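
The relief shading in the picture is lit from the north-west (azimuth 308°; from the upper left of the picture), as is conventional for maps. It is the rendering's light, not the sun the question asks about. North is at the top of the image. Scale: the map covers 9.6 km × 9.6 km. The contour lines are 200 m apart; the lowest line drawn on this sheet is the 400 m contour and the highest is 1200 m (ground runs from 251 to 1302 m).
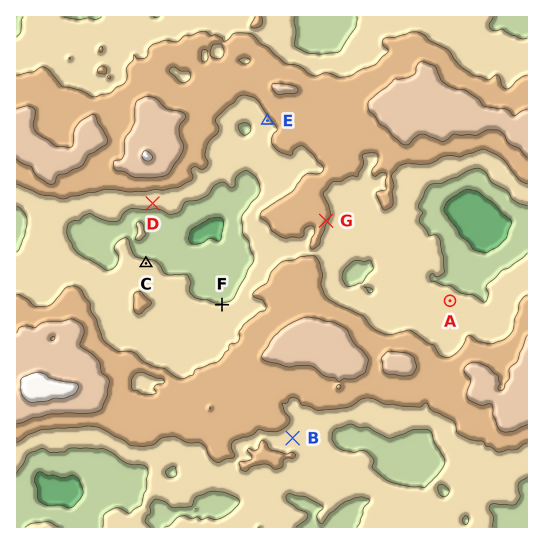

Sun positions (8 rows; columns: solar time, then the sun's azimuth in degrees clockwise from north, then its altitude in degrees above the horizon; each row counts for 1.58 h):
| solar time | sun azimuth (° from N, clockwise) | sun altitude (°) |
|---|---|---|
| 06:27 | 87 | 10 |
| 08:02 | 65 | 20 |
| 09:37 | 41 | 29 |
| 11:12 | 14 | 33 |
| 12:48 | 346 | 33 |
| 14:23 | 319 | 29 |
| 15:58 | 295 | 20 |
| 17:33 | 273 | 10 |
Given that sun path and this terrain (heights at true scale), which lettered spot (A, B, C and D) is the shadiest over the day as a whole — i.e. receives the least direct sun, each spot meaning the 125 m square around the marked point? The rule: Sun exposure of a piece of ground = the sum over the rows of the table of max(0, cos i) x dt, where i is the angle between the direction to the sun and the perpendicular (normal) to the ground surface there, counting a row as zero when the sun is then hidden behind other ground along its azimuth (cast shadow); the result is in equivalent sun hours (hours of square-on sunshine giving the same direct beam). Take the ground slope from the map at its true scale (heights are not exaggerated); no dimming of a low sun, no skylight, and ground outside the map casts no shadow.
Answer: D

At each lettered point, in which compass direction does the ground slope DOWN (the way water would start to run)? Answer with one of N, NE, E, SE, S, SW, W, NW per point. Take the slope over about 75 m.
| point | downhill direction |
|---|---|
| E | SW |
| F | N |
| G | SE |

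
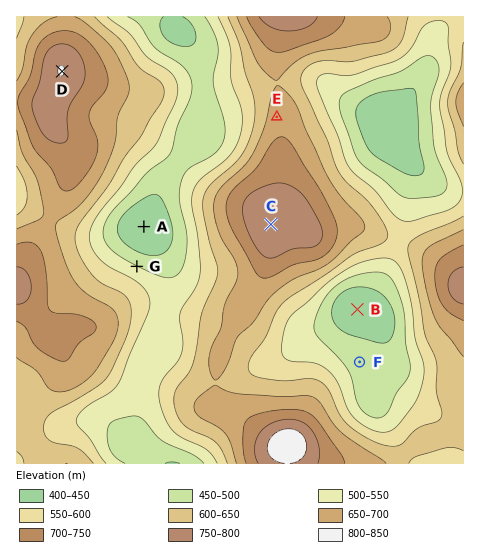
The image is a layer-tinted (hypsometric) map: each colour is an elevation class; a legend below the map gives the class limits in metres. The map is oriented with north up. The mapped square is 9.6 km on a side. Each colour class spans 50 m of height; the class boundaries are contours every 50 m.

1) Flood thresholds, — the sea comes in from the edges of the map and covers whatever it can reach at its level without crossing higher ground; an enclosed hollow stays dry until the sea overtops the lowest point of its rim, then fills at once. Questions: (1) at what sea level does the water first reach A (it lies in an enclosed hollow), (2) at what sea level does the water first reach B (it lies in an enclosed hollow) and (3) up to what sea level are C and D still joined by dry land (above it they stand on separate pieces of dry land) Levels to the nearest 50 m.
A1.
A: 500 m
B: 600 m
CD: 550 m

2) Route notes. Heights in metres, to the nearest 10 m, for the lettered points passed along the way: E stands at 670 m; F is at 480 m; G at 500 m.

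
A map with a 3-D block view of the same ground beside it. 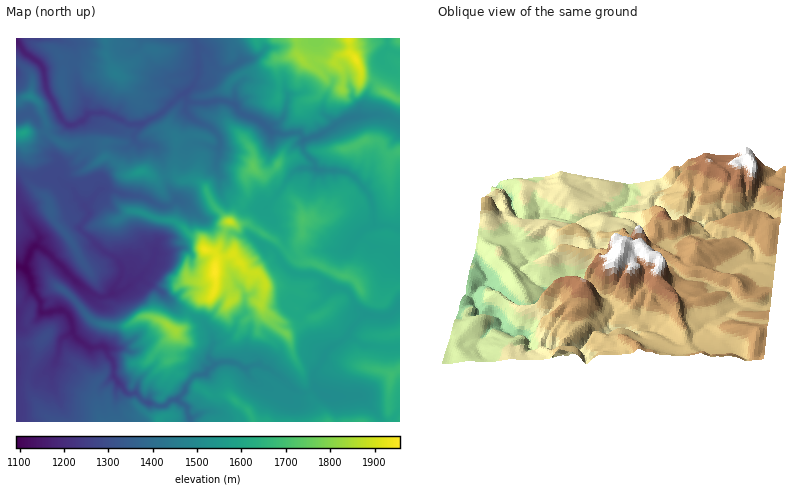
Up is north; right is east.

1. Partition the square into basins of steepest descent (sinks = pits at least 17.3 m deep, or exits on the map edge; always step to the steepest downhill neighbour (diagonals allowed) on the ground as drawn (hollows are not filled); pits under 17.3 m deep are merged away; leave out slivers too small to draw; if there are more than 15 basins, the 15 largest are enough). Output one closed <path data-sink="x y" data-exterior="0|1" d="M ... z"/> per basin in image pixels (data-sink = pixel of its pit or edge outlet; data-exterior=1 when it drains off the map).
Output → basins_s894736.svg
<path data-sink="24 268" data-exterior="0" d="M348 38l-52 0 2 18 8 8 12 6 8 8 0 6-10 13-15 5-4 16 0 18-10 10-7 14 12-3 10 1 8-7 28-1-4 2-4 12 0 18 5 10 0 8-11 18-4 2-6-2-10 1-2-7-6-10-14-10-8-12-16-7-4-5-1-16-11-13-16 4-10 0-10-6-10-2-18 4-3 33 3 7-4-3-18 2-14-7-14 4-16-16-7-3-1-13-20-1-18 3-14-7-6-8-8 3-14-1-8 2 0 210 16 0 10-2-13 30-1 16 14 24 10 10 348 0 0-322-18-9-10-10-11-3-2-12-9-14z"/><path data-sink="16 42" data-exterior="1" d="M296 38l-280 0 0 24 8 5 8 9-2 20 10 10 7 18 0 8 19 13 18-3 20 1 1 13 7 3 16 16 14-4 14 7 10-2 12 2-3-6 1-30 4-4 12-3 10 1 14 7 10 0 14-4 4 1 9 12 1 16 6 6 6 0 10-6 11-22 10-10 0-18 4-16 15-5 10-13-2-8-8-8-10-4-8-8 0-12z"/><path data-sink="206 374" data-exterior="0" d="M234 254l-14 4-4 4 0 24-2 6-4 6-8 1-5 3-7 10-5 14-9 6-3 10-1 16-2 2 6 12 10 3 12 13 16 8 16 0-2-14 18-24-8-24 6-12 16-10 5-22 0-8-3-4-6-5-10-2z"/><path data-sink="316 168" data-exterior="0" d="M338 149l-28 2-8 7-10-1-10 3-8 10-12 4 12 6 8 12 14 10 6 10 2 7 10-1 6 2 4-2 11-18 0-8-5-10 0-18 4-12z"/><path data-sink="386 48" data-exterior="0" d="M400 38l-51 0 1 14 9 14 2 12 11 3 10 10 16 8 2-1z"/><path data-sink="16 370" data-exterior="1" d="M40 342l-24 2 0 78 36 0-10-10-14-24 1-16z"/><path data-sink="148 402" data-exterior="0" d="M166 362l-16 16-4 6-1 10-7 10 2 5 20 11 2-2-1-20 9-16z"/><path data-sink="16 116" data-exterior="1" d="M30 96l-14 6 0 32 8-2 14 1 6-2 3-3-8-24z"/><path data-sink="178 400" data-exterior="0" d="M168 370l2 12-9 16 1 20 16-4 15-16-7-1-14-13z"/><path data-sink="16 72" data-exterior="1" d="M18 63l-2 1 0 37 12-4 4-9-1-14z"/>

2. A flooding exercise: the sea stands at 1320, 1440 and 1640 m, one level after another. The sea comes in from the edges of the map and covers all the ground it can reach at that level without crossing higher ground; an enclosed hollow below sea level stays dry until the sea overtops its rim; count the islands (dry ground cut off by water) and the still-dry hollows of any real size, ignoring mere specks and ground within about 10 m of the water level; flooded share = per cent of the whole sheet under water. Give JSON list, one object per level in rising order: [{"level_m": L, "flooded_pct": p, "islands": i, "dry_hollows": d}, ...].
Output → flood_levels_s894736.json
[{"level_m": 1320, "flooded_pct": 22, "islands": 1, "dry_hollows": 0}, {"level_m": 1440, "flooded_pct": 44, "islands": 2, "dry_hollows": 0}, {"level_m": 1640, "flooded_pct": 84, "islands": 4, "dry_hollows": 0}]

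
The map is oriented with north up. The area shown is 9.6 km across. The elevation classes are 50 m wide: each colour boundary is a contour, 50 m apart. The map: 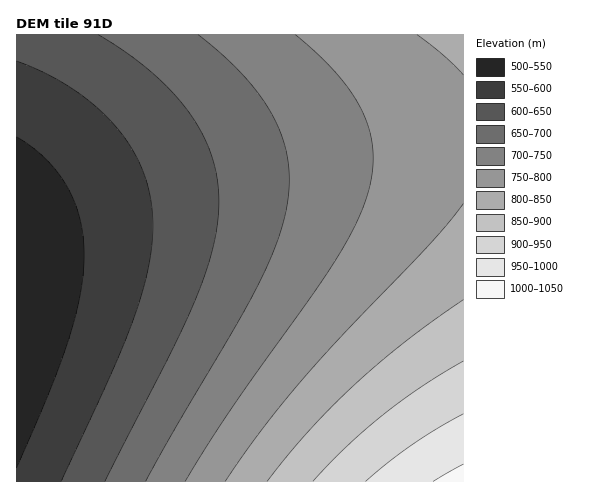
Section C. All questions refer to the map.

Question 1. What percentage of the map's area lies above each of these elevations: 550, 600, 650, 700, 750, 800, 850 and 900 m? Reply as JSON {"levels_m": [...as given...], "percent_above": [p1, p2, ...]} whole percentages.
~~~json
{"levels_m": [550, 600, 650, 700, 750, 800, 850, 900], "percent_above": [93, 79, 64, 50, 35, 18, 10, 5]}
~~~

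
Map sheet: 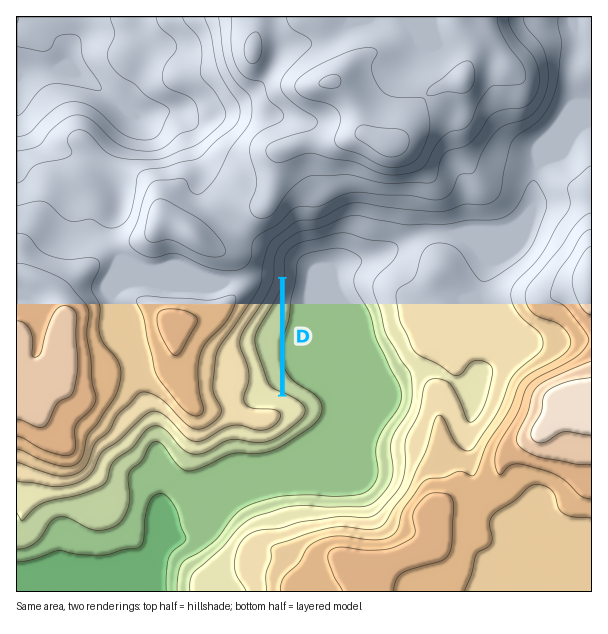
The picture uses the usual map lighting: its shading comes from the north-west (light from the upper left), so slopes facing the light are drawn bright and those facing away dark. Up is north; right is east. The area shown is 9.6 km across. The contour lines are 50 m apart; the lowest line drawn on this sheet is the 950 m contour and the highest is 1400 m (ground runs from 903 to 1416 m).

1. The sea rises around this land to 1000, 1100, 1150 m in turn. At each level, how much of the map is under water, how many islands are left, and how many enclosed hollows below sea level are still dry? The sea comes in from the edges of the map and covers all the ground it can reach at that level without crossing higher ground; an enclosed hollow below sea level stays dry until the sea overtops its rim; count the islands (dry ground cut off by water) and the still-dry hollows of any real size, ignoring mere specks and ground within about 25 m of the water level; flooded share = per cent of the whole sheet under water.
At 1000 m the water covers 16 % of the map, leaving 0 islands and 0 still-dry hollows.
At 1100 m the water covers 34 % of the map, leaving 0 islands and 0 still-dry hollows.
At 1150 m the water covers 49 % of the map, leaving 0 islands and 0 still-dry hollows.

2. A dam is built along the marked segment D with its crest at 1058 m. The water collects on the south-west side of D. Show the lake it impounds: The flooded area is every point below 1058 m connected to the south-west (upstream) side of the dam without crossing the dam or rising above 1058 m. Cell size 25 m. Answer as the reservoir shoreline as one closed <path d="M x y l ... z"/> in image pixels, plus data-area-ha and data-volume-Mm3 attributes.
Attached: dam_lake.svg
<path d="M279 288l-8 17-18 28 0 14 11 28 1 9 5 7 8 3 2-1-1-105z" data-area-ha="51" data-volume-Mm3="14.27"/>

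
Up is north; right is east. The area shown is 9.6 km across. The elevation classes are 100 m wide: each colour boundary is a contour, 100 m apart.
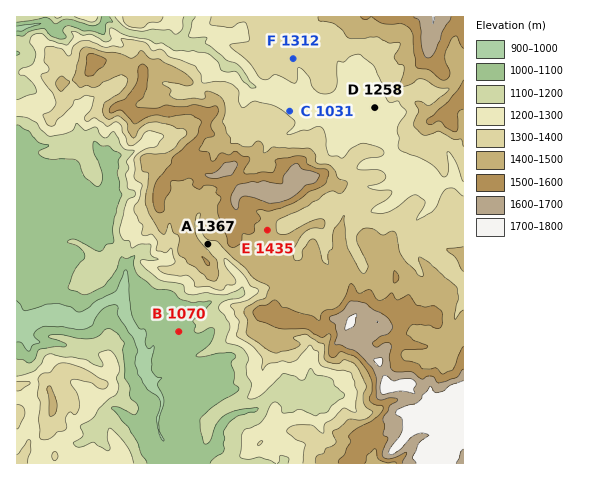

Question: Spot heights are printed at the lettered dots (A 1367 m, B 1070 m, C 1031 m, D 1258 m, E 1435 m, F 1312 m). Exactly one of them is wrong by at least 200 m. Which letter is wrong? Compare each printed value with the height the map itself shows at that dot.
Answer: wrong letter C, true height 1281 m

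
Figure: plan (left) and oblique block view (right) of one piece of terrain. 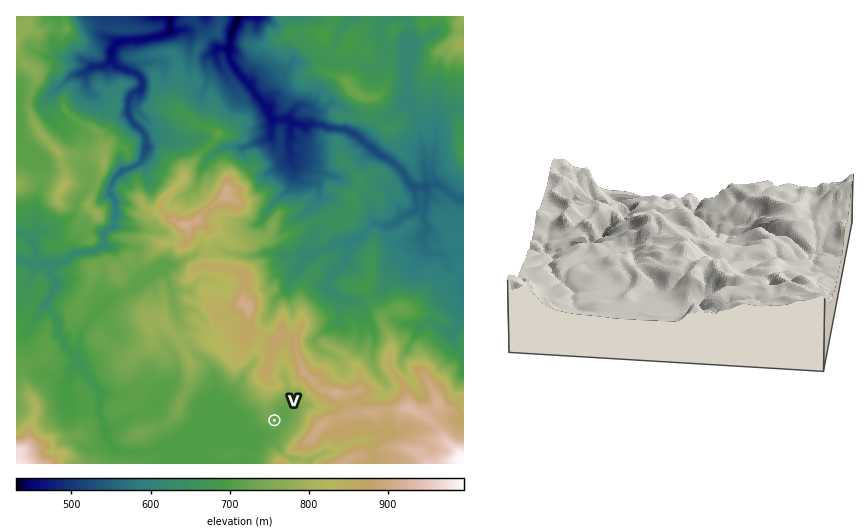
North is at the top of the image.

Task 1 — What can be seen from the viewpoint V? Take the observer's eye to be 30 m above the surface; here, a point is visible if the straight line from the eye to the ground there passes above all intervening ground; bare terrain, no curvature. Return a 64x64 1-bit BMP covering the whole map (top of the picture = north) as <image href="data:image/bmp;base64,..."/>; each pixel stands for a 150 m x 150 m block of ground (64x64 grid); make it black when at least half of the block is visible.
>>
<image width="64" height="64" href="data:image/bmp;base64,Qk0+AgAAAAAAAD4AAAAoAAAAQAAAAEAAAAABAAEAAAAAAAACAAATCwAAEwsAAAIAAAAAAAAA////AAAAAAB////z/gAAAHv//8/+AAAAf4B///8AAAA/AH///8AAAD5AP///4AAAPmA////gAAA8AAH/3+AAABgAAf+fwAAAGAAB///8AAAwAAD/P/wAACAAAP4f8AAAAAAAeDHgAAAAAABwAcAAAAAAAHMBgAAAAACAcQEAAAAAAAD4AQAAAAAAAPAAAAAAAAABgAAAAAAAAAIAAAAAAAAAAAAAAAAAAAAAAAAAAAAAAAAAAAAAAAAAAAAAAAAAAAAAAAAAAAAAAAAAAAAAAAAAAAAAAAAAAAAAAAAAAAAAAAAAAAAAAAAAAAAAAAAAAAAAAAAAAAAAAAAAAAAAAAAAAAAAAAAAAAAAAAAAAAAAAAAAAAAAAAAAAAAAAAAAAAAAAAAAAAAAAAAAAAAAAAAAAAAAAAAAAAAAAAAAAAAAAAAAAAAAAAAAAAAAAAAAAAAAAAAAAAAAAAAAAAAAAAAAAAAAAAAAAAAAAAAAAAAAAAAAAAAAAAAAAAAAAAAAAAAAAAAAAAAAAAAAAAAAAAAAAAAAAAAAAAAAAAAAAAAAAAAAAAAAAAAAAAAAAAAAAAAAAAAAAAAAAAAAAAAAAAAAAAAAAAAAAAAAAAAAAAAAAAAAAAAAAAAAAAAAAAAAAAAAAAAAAAAAAAAAAAAAAAAAAAAAAAAAAAAAAAAAAAAAAAAAAAAAAA=="/>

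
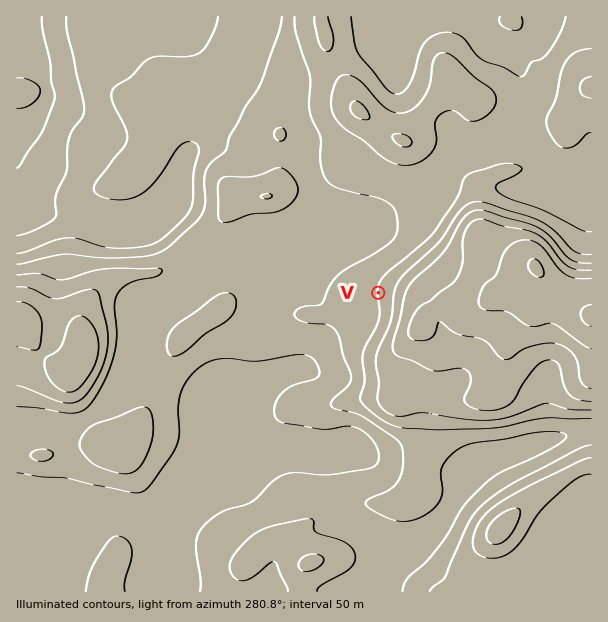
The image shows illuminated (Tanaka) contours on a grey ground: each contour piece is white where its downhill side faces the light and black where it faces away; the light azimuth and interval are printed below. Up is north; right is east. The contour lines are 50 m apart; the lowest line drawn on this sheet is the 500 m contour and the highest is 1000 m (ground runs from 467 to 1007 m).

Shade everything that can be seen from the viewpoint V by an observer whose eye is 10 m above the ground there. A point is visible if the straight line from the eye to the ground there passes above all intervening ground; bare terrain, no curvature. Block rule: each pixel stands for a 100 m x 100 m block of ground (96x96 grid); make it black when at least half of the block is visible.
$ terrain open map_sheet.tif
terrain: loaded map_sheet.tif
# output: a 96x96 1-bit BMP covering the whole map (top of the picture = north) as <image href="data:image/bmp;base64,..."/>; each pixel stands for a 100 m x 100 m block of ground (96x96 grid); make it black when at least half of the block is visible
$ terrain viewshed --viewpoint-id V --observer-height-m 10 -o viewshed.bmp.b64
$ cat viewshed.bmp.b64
<image width="96" height="96" href="data:image/bmp;base64,Qk2+BAAAAAAAAD4AAAAoAAAAYAAAAGAAAAABAAEAAAAAAIAEAAATCwAAEwsAAAIAAAAAAAAA////AAAAAAAAB//AAAAAAAAAAAAAB//AAAAAAAAAAAAAB//AAAAAAAAAAAAAB//gAAAAAAAAAAAAB//gAAAAAAAAAAAAB//gHwfgAAAAAAAAA//wf4/gAAAAAAAAA//w/+/gAAAAAAAAA//x///AAAAAAAAAA//////AAAAAAAAAA//////AAAAAAAAAA//////AAAAAAAAAAf/////AAAAAAAAAAB/////AAAAAAAAAAA/////AAAAAAAAAAAf////AAAAAAAAAAAf///+AAAAAAAAAAAf///8AAAAAAAAAAAf///4AAAAAAAAAAA////wAAAAAAAAAAB////AAAAAAAAAAAB///+AAAAAAAAAAAD///8AAAAAAAAD4AD///8AAAAAAAAD8AH///8AAAAAAAAAcAH///8AAAAAAAAAAAf///8AAAAAAAAAAB////8AAAAAAAAAAH////8AAAAAAAAAAH////+AAAAAAAAAAP/////gAAAAAAAAAP+/////8AAAAAAAAP//////8AAAAAAAAf//////gAAAAAAAAf//////AAAAAAAAAf/////8AAAAAAAAAPwB///4AAAAAAAAAPwB///wAAAAAAAAAHwA///gAAAAAAAAAHwA///gAOAAAAAAAH4Af//gA/AAAAAAAH4Af//wD/gAAAAAAH4Af//4H/wAAAAAAH4AP/////4AAAABgH4AP/////4AAAABwH4AH/////8AAAADwP8AB/////8AAAADwH/AAf////8AAAADwH/wAf////8AAAADgD/+AP////8AAAADgD//wP////8AAAAAAB///H//n/8AAAAAAAf/////D+IAAAAAAAP/////h4AAAAAAAAAD////wwAAAAAAAAAA////9gAAAAAAAAAAf////gAAAAAAAAAAP////wAAAAAAAAAAH////4AAAAAAAAAAB////8AAAAAAAAAAA////+AAwAAAAAAAAf////AAgAAAAAAAAH////wAAAAAAAAAAH////4AAAAAAAAAAD////8AAAAAAAAAAB////8AAAAAAAAAAAD///+AAAAAAAAAAAA////AAAAAAAAAAAAf///gAAAAAAAAAAAf///gAAAAAAAAAAAf///wAAAAAAAAAAA/f//4AAAAAAAAAAB+P//8AAAAAAAAAAB+B//+AAAAAAAAAAD+B//+AAAAAAAAAAH+D/wHAAAAAAAAAAB+H/ADwAAAAAAAAAA/f+AD4AAAAAAAAAAf/8AD8AAAAAAAAAAf/4AD+AAAAAAAAAAefAAD+AAAAAAAAAAcAAAD8AAAAAAAAAAYAAAD4AAAAAAAAAAYAAADgAAAAAAAAAA4AAADAAAAAAAAAAA4AAACAAAAAAAAAAAwAAAAAAAAAAAAAAAQAAAAAAAAAAAAAAAQAAAAAAAAAAAAAAAAAAAAAAAAAAAAAAAAAAAAAAAAAAAAAAAAAAAAAAAAAAAAAAAAAAAAAAAAAAAAAAAAAAAAAAAAAAAAAAAAAAAAAAAAAAAAAAAAAAAAAAAA="/>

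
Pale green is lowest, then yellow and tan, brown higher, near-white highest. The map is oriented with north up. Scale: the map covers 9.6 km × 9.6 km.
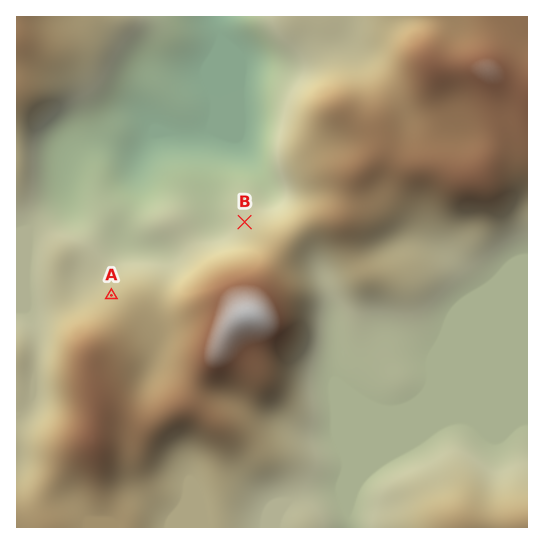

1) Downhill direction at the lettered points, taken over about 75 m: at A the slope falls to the NW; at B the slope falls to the NW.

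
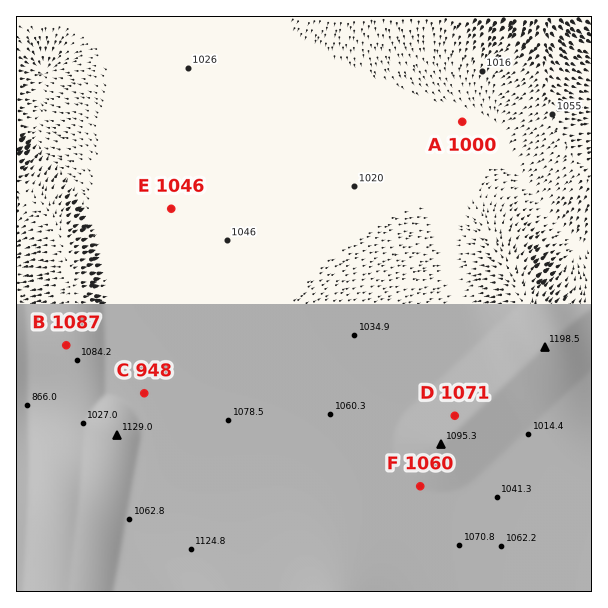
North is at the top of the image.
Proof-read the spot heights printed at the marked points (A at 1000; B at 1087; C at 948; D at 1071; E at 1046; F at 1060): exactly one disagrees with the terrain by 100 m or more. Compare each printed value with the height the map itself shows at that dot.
C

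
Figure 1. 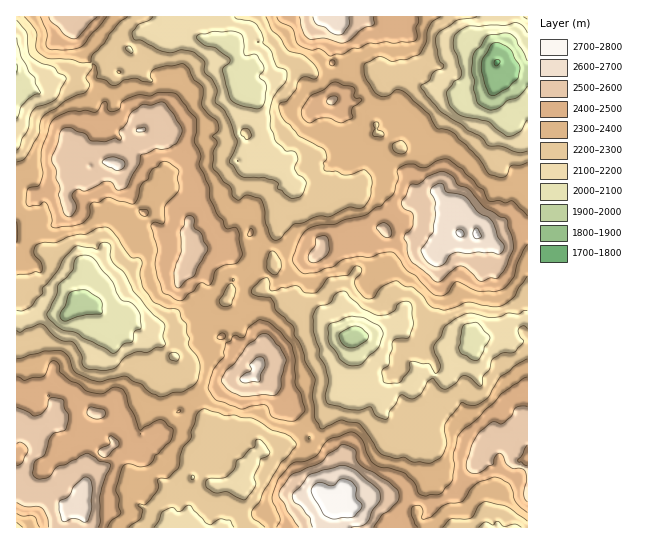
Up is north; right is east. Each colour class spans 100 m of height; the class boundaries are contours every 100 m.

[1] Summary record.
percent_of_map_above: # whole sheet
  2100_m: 93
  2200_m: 80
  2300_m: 58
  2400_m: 33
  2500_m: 15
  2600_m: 4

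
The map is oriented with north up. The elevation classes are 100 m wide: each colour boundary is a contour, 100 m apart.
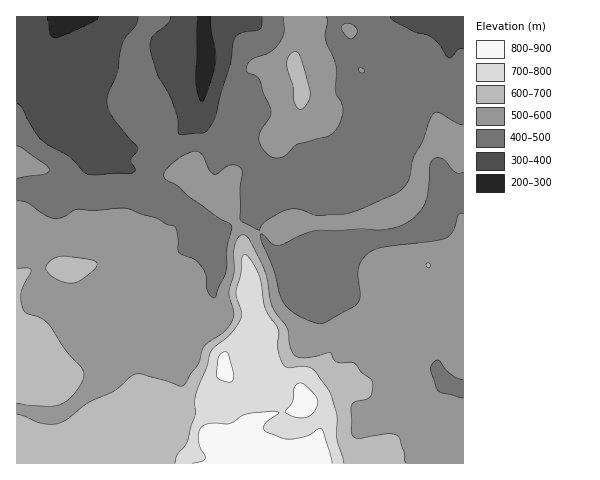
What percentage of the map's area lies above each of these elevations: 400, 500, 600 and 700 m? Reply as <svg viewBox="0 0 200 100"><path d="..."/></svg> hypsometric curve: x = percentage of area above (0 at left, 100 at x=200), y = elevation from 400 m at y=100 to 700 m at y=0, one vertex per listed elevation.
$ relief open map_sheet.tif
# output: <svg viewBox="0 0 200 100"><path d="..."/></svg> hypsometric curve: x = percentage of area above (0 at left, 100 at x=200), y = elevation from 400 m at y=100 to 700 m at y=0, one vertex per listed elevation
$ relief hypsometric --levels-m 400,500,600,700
<svg viewBox="0 0 200 100"><path d="M176 100l-61-33-72-34-25-33"/></svg>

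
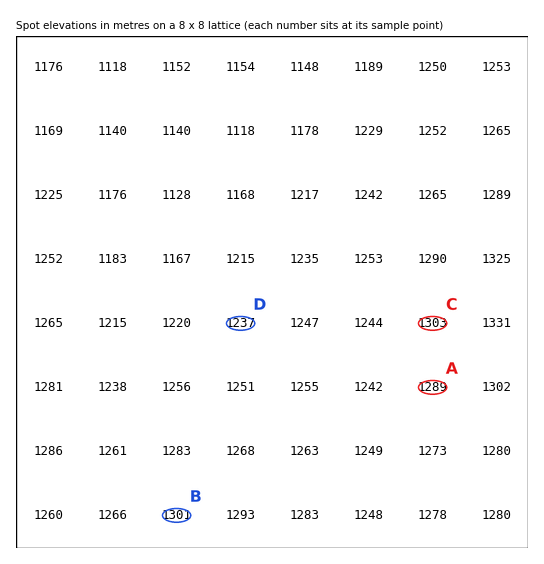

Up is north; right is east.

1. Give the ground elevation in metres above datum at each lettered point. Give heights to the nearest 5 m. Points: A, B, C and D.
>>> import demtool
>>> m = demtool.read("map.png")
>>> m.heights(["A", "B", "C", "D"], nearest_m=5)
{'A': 1290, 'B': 1300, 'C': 1305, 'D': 1235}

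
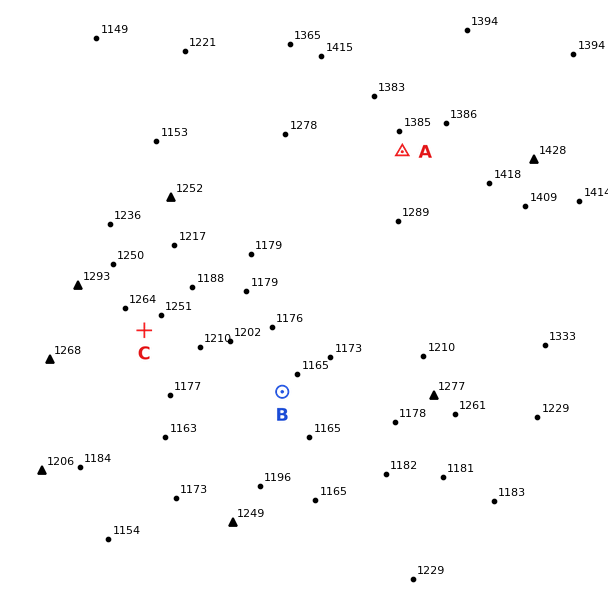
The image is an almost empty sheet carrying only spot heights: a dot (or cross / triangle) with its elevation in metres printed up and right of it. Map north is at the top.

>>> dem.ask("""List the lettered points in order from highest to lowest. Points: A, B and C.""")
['A', 'C', 'B']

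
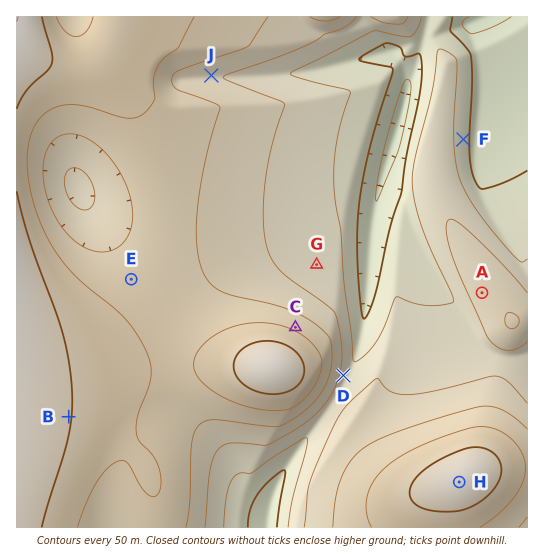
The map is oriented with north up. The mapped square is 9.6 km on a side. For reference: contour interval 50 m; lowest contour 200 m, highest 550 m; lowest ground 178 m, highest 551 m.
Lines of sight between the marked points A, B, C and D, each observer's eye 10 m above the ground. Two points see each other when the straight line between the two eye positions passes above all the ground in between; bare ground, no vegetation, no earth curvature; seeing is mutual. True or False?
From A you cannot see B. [True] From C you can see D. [False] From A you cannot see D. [False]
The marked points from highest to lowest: H E J G F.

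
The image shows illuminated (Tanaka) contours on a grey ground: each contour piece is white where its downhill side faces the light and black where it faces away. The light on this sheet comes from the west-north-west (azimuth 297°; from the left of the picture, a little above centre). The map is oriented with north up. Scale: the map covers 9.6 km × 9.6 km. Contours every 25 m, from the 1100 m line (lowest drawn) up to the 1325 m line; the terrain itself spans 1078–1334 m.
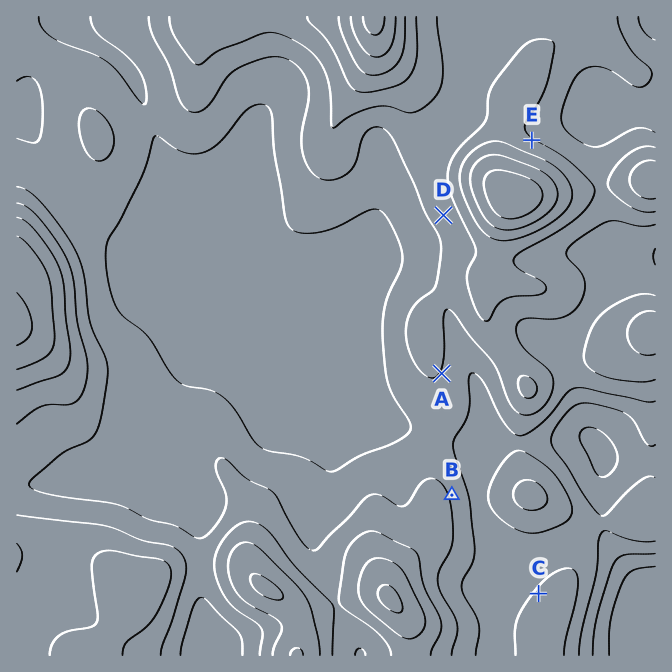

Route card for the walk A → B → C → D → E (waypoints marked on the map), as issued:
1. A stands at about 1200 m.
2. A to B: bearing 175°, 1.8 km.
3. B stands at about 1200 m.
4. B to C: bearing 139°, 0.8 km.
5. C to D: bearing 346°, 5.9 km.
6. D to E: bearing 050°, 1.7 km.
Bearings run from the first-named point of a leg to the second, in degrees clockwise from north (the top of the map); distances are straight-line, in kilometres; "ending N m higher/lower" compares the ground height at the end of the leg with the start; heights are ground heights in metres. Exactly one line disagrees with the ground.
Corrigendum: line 4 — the distance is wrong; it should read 2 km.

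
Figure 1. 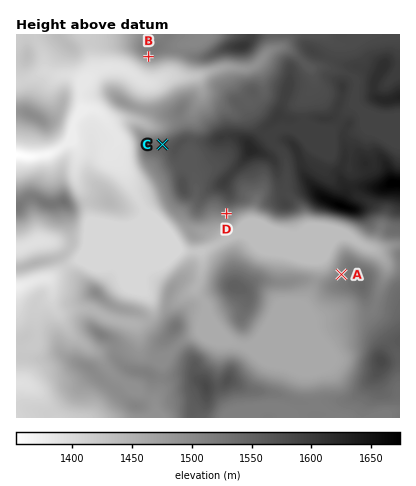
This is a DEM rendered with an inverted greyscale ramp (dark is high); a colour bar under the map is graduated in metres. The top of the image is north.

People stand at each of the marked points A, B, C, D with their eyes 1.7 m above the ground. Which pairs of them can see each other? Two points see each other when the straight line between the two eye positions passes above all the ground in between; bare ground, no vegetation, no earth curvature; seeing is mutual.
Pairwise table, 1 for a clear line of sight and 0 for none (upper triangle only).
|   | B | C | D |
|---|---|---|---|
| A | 0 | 0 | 1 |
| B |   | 1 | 0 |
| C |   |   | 0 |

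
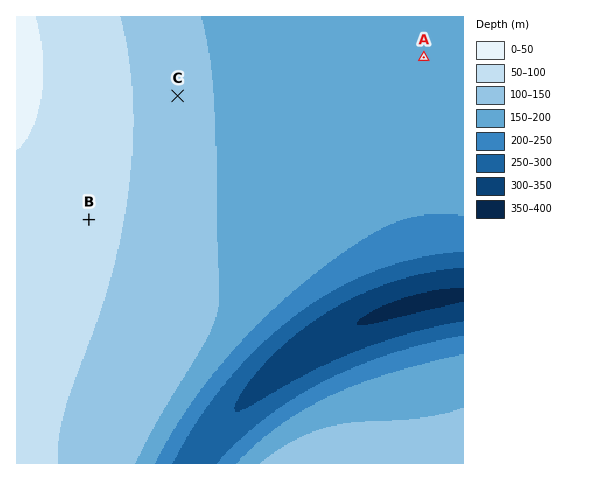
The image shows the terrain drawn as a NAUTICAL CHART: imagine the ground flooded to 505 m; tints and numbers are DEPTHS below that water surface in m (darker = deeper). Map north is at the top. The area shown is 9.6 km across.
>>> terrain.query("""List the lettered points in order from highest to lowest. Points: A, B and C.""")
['B', 'C', 'A']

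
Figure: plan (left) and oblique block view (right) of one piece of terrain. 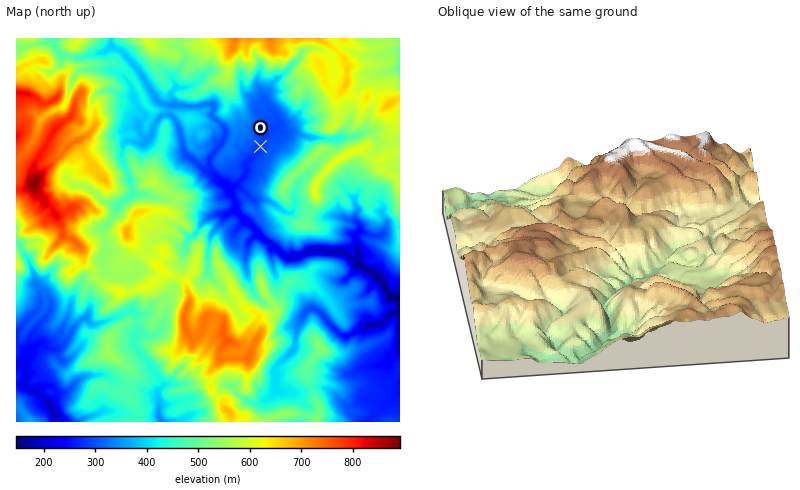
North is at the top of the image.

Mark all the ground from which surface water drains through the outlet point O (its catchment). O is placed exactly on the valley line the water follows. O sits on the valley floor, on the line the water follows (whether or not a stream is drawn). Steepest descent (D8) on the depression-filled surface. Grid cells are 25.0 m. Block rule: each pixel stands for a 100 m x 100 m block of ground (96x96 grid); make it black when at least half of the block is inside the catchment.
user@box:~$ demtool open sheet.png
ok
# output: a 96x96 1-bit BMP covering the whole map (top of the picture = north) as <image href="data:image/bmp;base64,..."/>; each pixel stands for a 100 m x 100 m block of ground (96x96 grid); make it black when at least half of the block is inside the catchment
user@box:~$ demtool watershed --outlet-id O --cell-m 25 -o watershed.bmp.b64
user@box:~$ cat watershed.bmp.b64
<image width="96" height="96" href="data:image/bmp;base64,Qk2+BAAAAAAAAD4AAAAoAAAAYAAAAGAAAAABAAEAAAAAAIAEAAATCwAAEwsAAAIAAAAAAAAA////AAAAAAAAAAAAAAAAAAAAAAAAAAAAAAAAAAAAAAAAAAAAAAAAAAAAAAAAAAAAAAAAAAAAAAAAAAAAAAAAAAAAAAAAAAAAAAAAAAAAAAAAAAAAAAAAAAAAAAAAAAAAAAAAAAAAAAAAAAAAAAAAAAAAAAAAAAAAAAAAAAAAAAAAAAAAAAAAAAAAAAAAAAAAAAAAAAAAAAAAAAAAAAAAAAAAAAAAAAAAAAAAAAAAAAAAAAAAAAAAAAAAAAAAAAAAAAAAAAAAAAAAAAAAAAAAAAAAAAAAAAAAAAAAAAAAAAAAAAAAAAAAAAAAAAAAAAAAAAAAAAAAAAAAAAAAAAAAAAAAAAAAAAAAAAAAAAAAAAAAAAAAAAAAAAAAAAAAAAAAAAAAAAAAAAAAAAAAAAAAAAAAAAAAAAAAAAAAAAAAAAAAAAAAAAAAAAAAAAAAAAAAAAAAAAAAAAAAAAAAAAAAAAAAAAAAAAAAAAAAAAAAAAAAAAAAAAAAAAAAAAAAAAAAAAAAAAAAAAAAAAAAAAAAAAAAAAAAAAAAAAAAAAAAAAAAAAAAAAAAAAAAAAAAAAAAAAAAAAAAAAAAAAAAAAAAAAAAAAAAAAAAAAAAAAAAAAAAAAAAAAAAAAAAAAAAAAAAAAAAAAAAAAAAAAAAAAAAAAAAAAAAAAAAAAAAAAAAAAAAAAAAAAAAAAAAAAAAAAAAAAAAAAAAAAAAAAAAAAAAAAAAAAAAAAAAAAAAAAAAAAAAAAAAAAAAAAAAAAAAAAAAAAAAAAAAAAAAAAAAAAAAAAAAAAAAAAAAAAAAAAAAAAAAAAAAAAAAAAAAAAAAAAAAAAAAAAAAAAAAAAAAAAAAAAAAAAAAAAAAAAAAAAAAAAAAAAAAAAAAAAAAAAAAAAAAAAAAAAAAAAAAAAAAAAAAAAAAAAAAAAAAAAAAAAAAAAAAAAAAAAAAAAAAAAAAAAAAAAAAAAAAAAAAAAAAAAAAAAAAAAAAAAAAAAAAAAAAAAAAAAAAAAAAAAwAAAAAAAAAAAAAAB4AAAAAAAAAAAAAAD8AAAAAAAAAAAAAAH+AACAAAAAAAAAAAP/gwPAAAAAAAAAAAf/x8f4AAAAAAAAAA/////4AAAAAAAAAB/////wAAAAAAAAAD/////wAAAAAAAAAH/////wAAAAAAAAAP/////wAAAAAAAAAf/////4AAAAAAAAAf/////4AAAAAAAAAf/////4AAAAAAAAAf/////gAAAAAAAAAf/////gAAAAAAAAA//////gAAAAAAAAA//////gAAAAAAAAB//////gAAAAAAAAD////8AAAAAAAAAAD////4AAAAAAAAAAD////wAAAAAAAAAAH////4AAAAAAAAAAH////4AAAAAAAAAAH////4AAAAAAAAAAH////4AAAAAAAAAAH////4AAAAAAAAAAH////wAAAAAAAAAAH////wAAAAAAAAAAH////wAAAAAAAAAAH////gAAAAAAAAAAD///+AAAAAAAAAAAD///8AAAAAAAAAAAB///wAAA="/>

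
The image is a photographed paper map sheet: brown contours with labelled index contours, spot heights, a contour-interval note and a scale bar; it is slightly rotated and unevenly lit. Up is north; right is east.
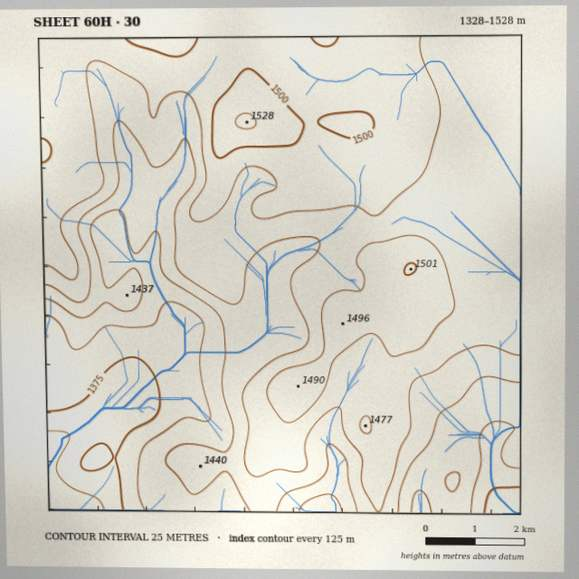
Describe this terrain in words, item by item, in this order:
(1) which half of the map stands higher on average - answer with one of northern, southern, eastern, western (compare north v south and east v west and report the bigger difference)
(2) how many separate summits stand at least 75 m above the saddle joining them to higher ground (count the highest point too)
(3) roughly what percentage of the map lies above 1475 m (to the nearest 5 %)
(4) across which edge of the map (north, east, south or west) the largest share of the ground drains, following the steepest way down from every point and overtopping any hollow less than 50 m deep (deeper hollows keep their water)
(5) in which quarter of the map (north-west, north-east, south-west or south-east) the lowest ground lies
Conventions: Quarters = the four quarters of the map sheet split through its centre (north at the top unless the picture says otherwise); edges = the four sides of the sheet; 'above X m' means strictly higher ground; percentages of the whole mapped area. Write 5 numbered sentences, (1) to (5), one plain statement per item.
(1) The northern half stands higher on average than the southern half.
(2) Counting only tops that stand 75 m proud, the map has 1 summit.
(3) Roughly 30 % of the ground is higher than 1475 m.
(4) Most of the ground drains across the western edge.
(5) The lowest point lies in the south-west quarter of the map.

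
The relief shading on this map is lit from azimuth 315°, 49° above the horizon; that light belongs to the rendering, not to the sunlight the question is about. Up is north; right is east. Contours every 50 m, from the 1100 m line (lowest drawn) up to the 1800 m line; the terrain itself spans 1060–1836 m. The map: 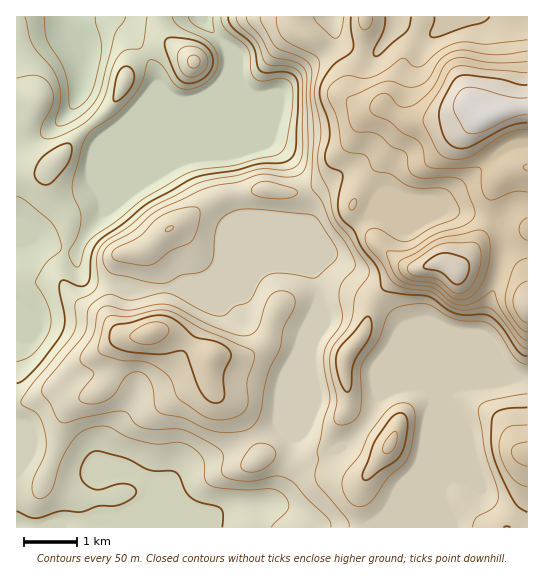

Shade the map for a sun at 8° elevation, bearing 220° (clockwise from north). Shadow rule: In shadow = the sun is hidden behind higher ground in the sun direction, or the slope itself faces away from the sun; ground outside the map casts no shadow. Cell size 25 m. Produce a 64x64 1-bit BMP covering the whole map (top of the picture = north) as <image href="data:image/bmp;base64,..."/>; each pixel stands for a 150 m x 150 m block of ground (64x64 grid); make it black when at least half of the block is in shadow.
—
<image width="64" height="64" href="data:image/bmp;base64,Qk0+AgAAAAAAAD4AAAAoAAAAQAAAAEAAAAABAAEAAAAAAAACAAATCwAAEwsAAAIAAAAAAAAA////AAAAAAAAAAAAAAAAAAAAAAAAAAAAAAAAAAAAAAAAAAAAAAAAAAAAAAAAAAAAAAAAAAAAAAAAAAAAAAAAAAAAAAAAAAAAAAAAAAAAAAAAAAAAAAAAAAAAAACAAMAAAAAAAMAA4AAAAAAAAADgAAAAAAAAAOAAAAAAAAAA8AAAAAAAAADwDgAAAAAAEPAPAAAAAAAwMAEAAAAAADAAAAAAAAAAOAAAAAAAAAAwAAAAAAAAAAAAAAAAAHgAAAAAAAAB/AAAAAAAAAf8AAAAAAAP//wAAAAAAA///AAAAAAAH//8AAAAAAAf//wAAAAAAY//4AAAAAABgf/AAAAAAAOAD8AAAAAAAwADgAAAACAAAAAAAAAAcAAAAAAAAedwAAwAAAAD//AAHAAAAAf/+AAOAAAABw/wAAYAAAAAB+AAADgAAAABwAAAfAAAAAAAAAB8AAAAAAAAAD/gQAAAAAAAH//gAAAAAAAH//AAAAAAgAf/8AAAAAGAAf/wAAAAAYAAf/AAAAAMAAAf4AAAAA4AAAfAAAAABgAAAAAAAAACAAAAAAAAAAQAAAAAAAAADgAAAAAAAAAeAAAAAAOABx8AAAAAH4B/HwMAAAAfwP8fgwDAAADB/x+DAcAAAAP/H4AD4AAAA/8/gAfgAAAD/x4AD+ACAAH/CAAf4AcAAP8AAB/ABwAAPw=="/>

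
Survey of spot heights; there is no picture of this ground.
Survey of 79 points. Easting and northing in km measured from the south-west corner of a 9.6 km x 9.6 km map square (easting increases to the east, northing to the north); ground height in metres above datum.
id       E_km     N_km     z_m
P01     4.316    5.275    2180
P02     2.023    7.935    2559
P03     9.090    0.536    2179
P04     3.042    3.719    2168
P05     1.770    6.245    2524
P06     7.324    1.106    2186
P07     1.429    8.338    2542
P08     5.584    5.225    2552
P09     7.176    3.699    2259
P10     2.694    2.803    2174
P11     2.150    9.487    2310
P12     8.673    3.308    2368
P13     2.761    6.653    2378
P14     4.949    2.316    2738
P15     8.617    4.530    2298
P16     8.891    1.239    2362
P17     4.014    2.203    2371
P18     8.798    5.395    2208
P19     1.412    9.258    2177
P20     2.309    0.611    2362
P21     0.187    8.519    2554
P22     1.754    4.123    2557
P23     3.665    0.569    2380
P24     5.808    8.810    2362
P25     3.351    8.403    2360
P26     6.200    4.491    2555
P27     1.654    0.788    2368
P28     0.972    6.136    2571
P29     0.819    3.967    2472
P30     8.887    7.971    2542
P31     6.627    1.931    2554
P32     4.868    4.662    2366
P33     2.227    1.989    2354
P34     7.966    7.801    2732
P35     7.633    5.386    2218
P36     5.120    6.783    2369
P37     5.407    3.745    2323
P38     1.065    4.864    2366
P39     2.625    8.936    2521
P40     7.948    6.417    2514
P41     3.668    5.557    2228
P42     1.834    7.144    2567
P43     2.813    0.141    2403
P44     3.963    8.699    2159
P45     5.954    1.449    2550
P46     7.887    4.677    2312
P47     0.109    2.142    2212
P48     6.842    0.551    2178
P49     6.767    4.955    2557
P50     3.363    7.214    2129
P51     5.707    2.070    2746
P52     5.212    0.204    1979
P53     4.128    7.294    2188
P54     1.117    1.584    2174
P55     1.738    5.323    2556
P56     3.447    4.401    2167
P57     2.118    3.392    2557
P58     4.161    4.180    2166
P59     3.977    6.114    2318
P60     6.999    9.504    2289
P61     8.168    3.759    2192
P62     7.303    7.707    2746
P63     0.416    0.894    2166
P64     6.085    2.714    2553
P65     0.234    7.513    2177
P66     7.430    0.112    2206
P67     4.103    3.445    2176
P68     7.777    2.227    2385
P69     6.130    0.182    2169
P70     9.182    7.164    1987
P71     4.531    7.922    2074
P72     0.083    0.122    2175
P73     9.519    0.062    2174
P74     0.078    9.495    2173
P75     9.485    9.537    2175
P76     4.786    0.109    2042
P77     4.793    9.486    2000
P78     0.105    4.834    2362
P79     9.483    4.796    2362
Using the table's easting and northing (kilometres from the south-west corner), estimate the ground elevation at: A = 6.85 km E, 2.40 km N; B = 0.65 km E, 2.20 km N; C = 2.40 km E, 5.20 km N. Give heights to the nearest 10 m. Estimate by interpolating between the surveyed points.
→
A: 2440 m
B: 2170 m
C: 2490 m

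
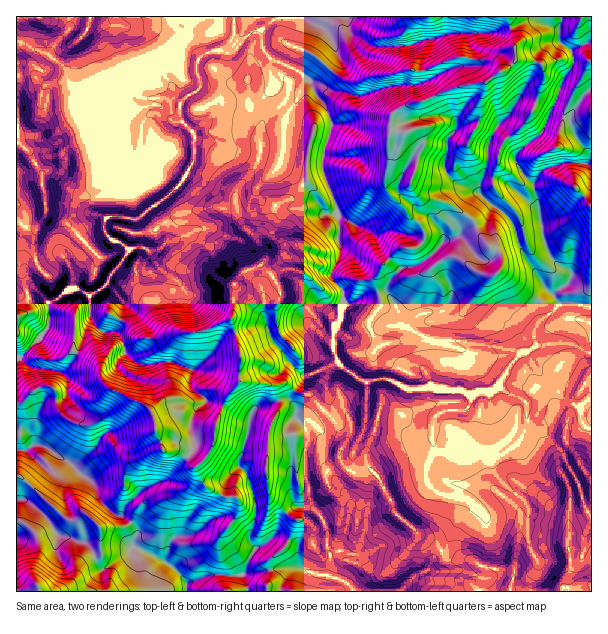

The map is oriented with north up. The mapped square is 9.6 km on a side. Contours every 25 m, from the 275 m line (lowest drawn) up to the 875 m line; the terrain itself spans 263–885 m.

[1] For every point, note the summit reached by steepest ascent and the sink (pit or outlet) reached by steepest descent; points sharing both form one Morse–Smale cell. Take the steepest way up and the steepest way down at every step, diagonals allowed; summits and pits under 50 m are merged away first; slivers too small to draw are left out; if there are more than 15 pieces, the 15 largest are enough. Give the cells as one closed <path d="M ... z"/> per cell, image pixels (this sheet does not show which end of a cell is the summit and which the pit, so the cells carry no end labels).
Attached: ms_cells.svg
<path d="M561 16l-327 0 1 16-6 12-8 6-12 2-10 7-3 12 4 9 0 7-5 5-7 4-8 11 1 13 11 12 14-10 16-16 23 2 15-8 12-14 0-26 28 12 7 8-12 24-11 15-1 36-3 10 32 27 12 22 12 0 2 4 2 37-9 21 12 15 0 15-1 11-8 15 0 19 4 12 21 16 7 3 11-3 12 0 21 11 24-4 12 4 15 0 10 6 8-5 10 1 10-6 17-27 6-7 5 0 9-7-1-16 3-6 21-18-5-11 14-10 3-11-11-7-13-15-13-68 2-6 12-9 13-5 31 1 0-74-4 1-6 7-13 22-14-5-7 1 8-14 4-16 11-17 3-9-2-7-13-12z"/><path d="M273 60l-2 0 1 26-12 14-15 8-23-2-29 26 0 32-12 19-25 23 12 18 0 18-12 8-21-3-7 4-18 24-2 7 14 18 0 12-7 17-11 3-14-13-18 43-9 10-3 0 7 6 0 15-4 5-6 2-1 4 4 7 6 7 12 6 14 0 39-24 9 2 7 4 5 7 4 18 4 7 2 9 3 4 14-1 6 2 13 13-4 3 0 11-5 8-19 11-18 1-11 5-7 14-4 4 6 8-3 16 31 16 5-17 5-7 21-4 19-16 2-11 8-16 2-9 3-6 11-9 0-8 7-21 1-15 5-12 7-5 19-6 9 0 8 10 0 9 4 3 6-1 20-19 2-31 4-5 6-4-4-11 0-19 8-15 1-26-12-15 9-21-2-37-2-4-12 0-12-22-32-27 3-10 1-36 11-15 12-24-7-8z"/><path d="M233 16l-61 1 6 15 2 10-12 20-2 15 6 9 5 16-10-4-21 0-20-10-27 0-18 4-8-5-11-23-21-14-8-1-9-6-8-1 1 252 21-2 12 10 7-2 12-11 11 0 12 6 16-11 2-9 12-14 6-12-5-5-12-4-3-4-4-5 0-10 9-5 25 2 30-22 19-22 7-15 0-24-13-15-1-13 8-11 7-4 5-5 0-7-4-9 3-12 10-7 12-2 11-11 3-7z"/><path d="M500 386l-11 6-10-1-6 3-5 14-4 2-20 0-10 7-1 35-6 15 0 13 11 13 14 5 15 1 7 7-18 19-8 20-15 13-3 9-14 9-12 11-2 5 190-1 0-76-4-3-4-6-7-27-7-11-6-15-22-23-14-10-2-18-4-4-18-7z"/><path d="M338 362l-6 4-4 5-2 31-15 16-10 5 7 11-4 22 4 39 4 11 8 9 8 18-2 10 5 12 0 12-3 8 17 7 9 10 47 0 15-16 14-9 3-9 15-13 8-20 18-19-7-7-15-1-14-5-11-13 0-13 6-15 1-35 10-7 23-1 5-13-11-6-15 0-12-4-24 4-21-11-12 0-11 3-7-3z"/><path d="M288 400l-9 0-19 6-7 5-5 12-1 15-7 21 0 8-11 9-5 15-8 16-2 11-19 16-18 2-7 6-6 19 10 7 12 15 30-9 26 2 12-27 21-13 13 5 10 7 0 15 5 7 12 4 13 1 3-8 0-12-5-12 2-10-8-18-8-9-4-21-2-6-2-23 4-22-12-15 0-9z"/><path d="M20 476l-4 1 1 115 169-1 1-7-13-16-41-22 3-16-5-7-11 5-19 0-12-12-6 0-6 4-8 0z"/><path d="M135 400l-7 2-36 22-14 0-7-3-11-10-4-11-8 0-8 7-6 21 1 17 10 1 14 11 7 3 26 23 6 15 12 13 19 11 5-4 7-14 11-5 18-1 19-11 5-8 0-11 4-3-13-13-6-2-14 1-3-4-2-9-4-7-4-18-5-7z"/><path d="M171 16l-102 0-1 14-13 14-6 10 13 11 11 22 8 5 18-4 27 0 20 10 30 2-4-14-6-9 2-15 12-20-2-10z"/><path d="M108 284l-16 11-12-6-11 0-12 11-7 2-12-10-22 2 1 109 7-1 9-11 9-5 9 0 5 6 1 8 9-4 1-18-7-6 3 0 9-10 12-24 6-18 11 11 6 1 8-3 6-12 1-17z"/><path d="M585 163l-24 0-16 6-9 8-2 6 0 8 2 6 6 39 5 15 13 15 11 7-3 11-7 4-7 6 0 3 6 7 12-2 19 5 1-142z"/><path d="M525 352l-3 0-12 14-11 20 5 5 18 7 4 4 2 18 14 10 22 23 6 15 7 11 7 27 7 8 1-85-9-6-3-16-14-7-8-11-22-20z"/><path d="M572 302l-12 2-22 19-3 6 1 16-10 8 10 16 22 20 2 6 6 5 14 7 3 16 8 5 1-120z"/><path d="M276 536l-22 13-12 27-35 0-19 7-2 8 168 0-9-9-6-4-36-8-5-7 0-15-4-4z"/><path d="M41 445l-8 0-7 6-10-1 1 26 7 4 45 40 8 0 6-4 6 0 12 12 19 0 6-2 4-4-10-6-4 0-14-13-6-15-9-10-6-3-15-15z"/>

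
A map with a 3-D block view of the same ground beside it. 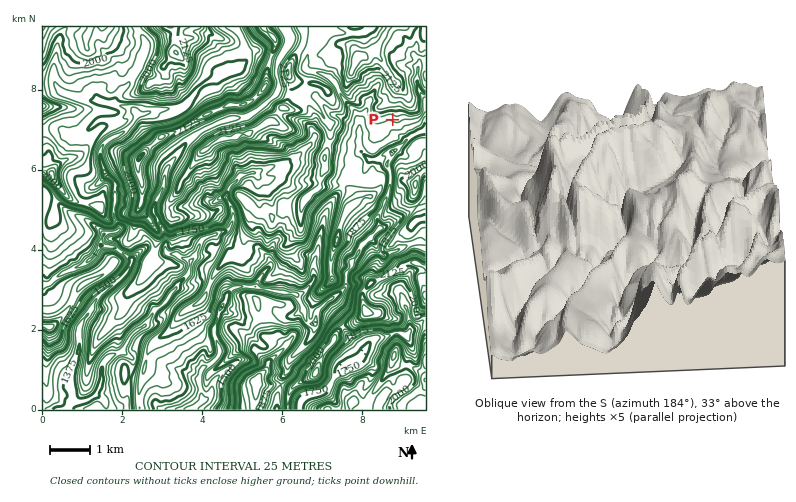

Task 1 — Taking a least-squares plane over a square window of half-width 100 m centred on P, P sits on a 9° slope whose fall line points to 200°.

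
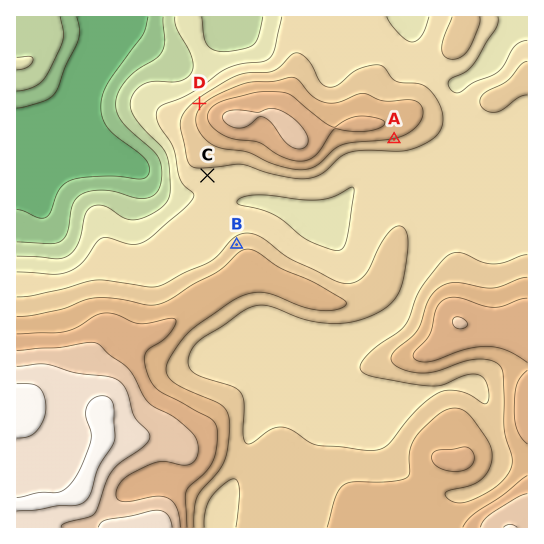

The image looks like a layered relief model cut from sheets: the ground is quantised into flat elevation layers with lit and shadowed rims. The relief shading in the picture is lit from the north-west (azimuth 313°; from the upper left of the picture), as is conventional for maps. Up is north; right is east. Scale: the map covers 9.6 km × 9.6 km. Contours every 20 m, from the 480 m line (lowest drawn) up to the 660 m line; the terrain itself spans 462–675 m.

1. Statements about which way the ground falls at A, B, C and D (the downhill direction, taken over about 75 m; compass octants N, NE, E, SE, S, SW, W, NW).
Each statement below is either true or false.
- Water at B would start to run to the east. false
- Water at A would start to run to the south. true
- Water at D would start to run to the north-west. true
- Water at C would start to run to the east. false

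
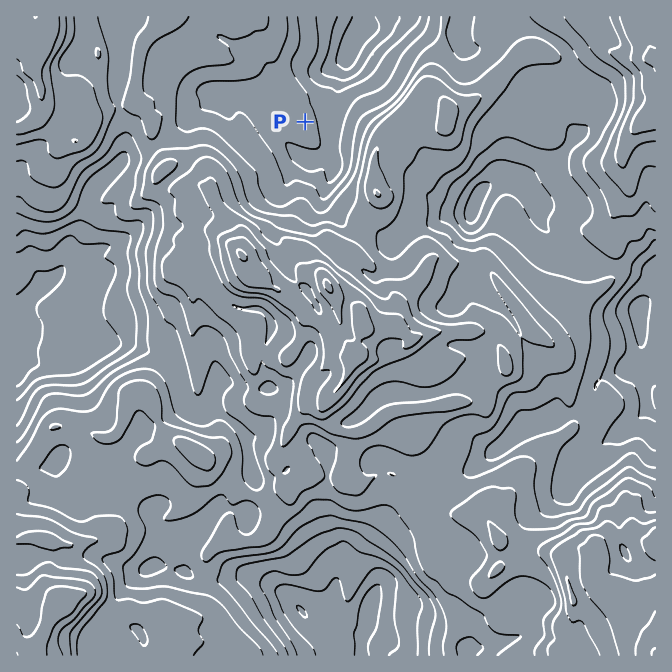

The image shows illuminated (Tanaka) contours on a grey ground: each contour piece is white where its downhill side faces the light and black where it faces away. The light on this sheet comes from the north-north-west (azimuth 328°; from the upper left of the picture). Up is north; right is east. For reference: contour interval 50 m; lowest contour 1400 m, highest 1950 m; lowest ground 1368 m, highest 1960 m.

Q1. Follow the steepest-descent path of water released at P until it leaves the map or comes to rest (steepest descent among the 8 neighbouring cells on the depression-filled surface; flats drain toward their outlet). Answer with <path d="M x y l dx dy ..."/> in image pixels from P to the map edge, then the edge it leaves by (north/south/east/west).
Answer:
<path d="M305 122l5-5 24 0 1-4 0-13 2-2 0-25 8-8 0-3 10-10 2-4 0-3 1-2 0-3 6-5 1-3 0-14-1-1"/>
exit: north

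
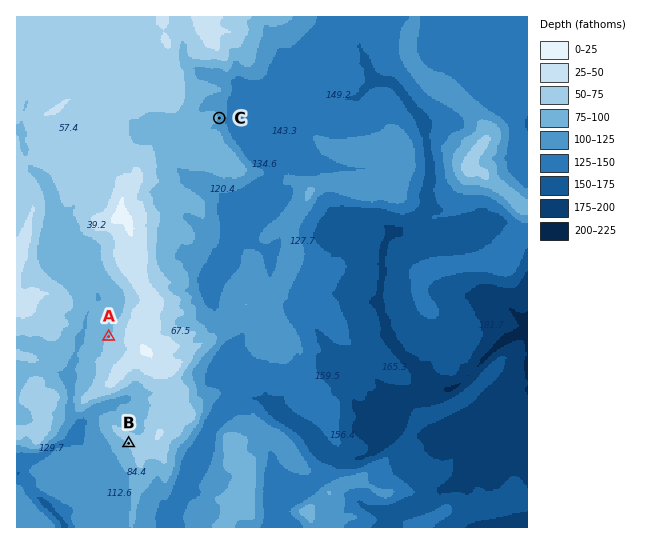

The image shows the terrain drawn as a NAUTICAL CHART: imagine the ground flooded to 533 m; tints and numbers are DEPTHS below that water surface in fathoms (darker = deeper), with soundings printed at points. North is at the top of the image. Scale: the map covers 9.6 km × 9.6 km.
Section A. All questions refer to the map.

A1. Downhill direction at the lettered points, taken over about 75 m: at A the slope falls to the NW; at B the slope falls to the SW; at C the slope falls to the E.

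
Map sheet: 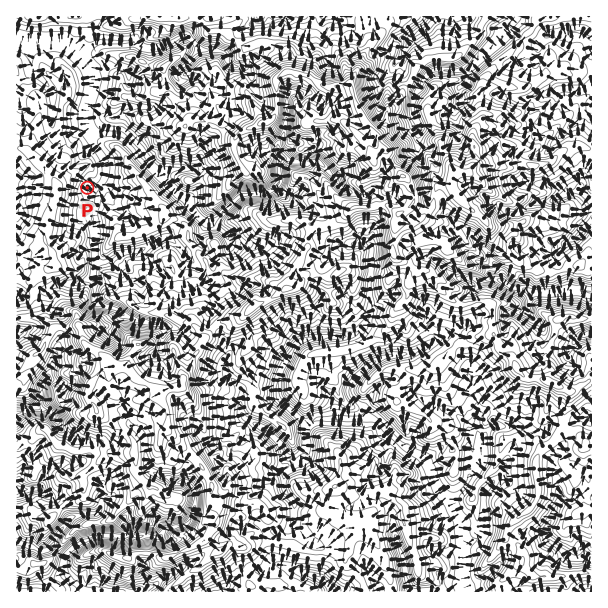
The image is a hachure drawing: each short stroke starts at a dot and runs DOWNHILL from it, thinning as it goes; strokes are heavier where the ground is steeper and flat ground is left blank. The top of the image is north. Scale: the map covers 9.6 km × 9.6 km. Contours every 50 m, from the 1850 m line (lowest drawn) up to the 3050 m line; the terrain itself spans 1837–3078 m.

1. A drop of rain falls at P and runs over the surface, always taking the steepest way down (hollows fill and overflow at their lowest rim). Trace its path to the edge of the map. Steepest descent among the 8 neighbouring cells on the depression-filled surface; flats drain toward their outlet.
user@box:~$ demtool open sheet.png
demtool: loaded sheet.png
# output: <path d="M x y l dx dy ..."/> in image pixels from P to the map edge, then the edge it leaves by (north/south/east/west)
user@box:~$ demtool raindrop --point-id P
<path d="M87 188l3 1 5-3 3 0 6-6 1-3 0-15-4-9-6-6-3-6 0-6-5-7 0-5-1-1 0-14 3-6 1-12 2-1 0-12-2-2 0-4-1-3-23-23-3 0-6-3-24 0-1 2-6 0-2-2-4 0-3-1"/>
exit: west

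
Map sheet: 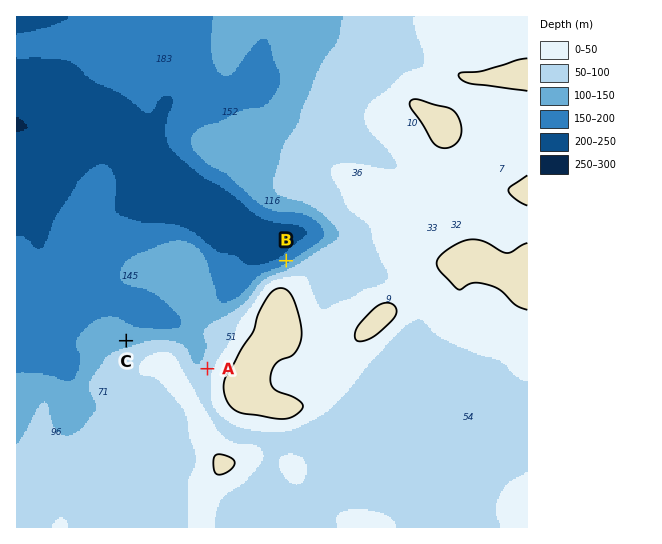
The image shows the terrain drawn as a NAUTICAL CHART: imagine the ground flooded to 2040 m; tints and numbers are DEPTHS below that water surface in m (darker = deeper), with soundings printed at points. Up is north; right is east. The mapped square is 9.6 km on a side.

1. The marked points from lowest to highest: B C A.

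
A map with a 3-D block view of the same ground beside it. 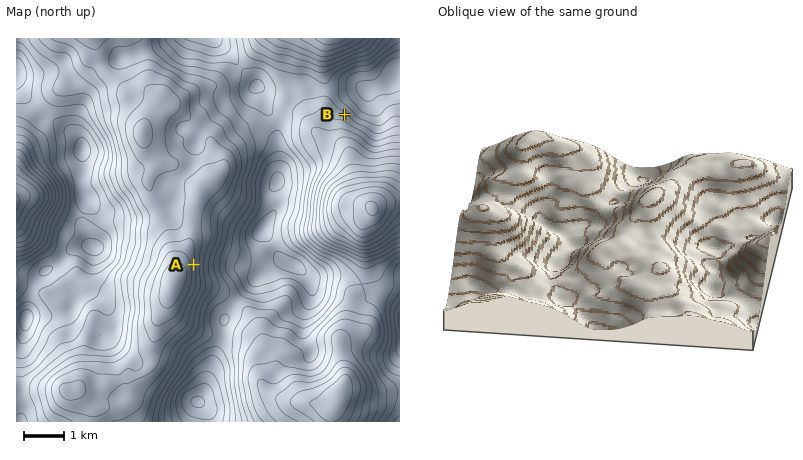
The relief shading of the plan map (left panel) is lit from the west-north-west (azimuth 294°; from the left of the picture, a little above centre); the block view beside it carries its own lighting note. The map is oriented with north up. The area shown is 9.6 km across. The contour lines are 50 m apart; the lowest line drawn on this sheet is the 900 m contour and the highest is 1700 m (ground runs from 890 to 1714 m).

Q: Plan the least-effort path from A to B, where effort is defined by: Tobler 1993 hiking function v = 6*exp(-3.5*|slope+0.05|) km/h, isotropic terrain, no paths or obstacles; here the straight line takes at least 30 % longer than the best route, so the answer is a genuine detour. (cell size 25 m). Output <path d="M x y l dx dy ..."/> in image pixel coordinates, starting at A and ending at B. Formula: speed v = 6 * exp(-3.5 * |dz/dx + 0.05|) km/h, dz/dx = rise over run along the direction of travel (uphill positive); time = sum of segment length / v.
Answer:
<path d="M194 264l0-10 20-42 4-4 8-4 8-8 30-58 2-4 24-12 2-2 12-6 40 0"/>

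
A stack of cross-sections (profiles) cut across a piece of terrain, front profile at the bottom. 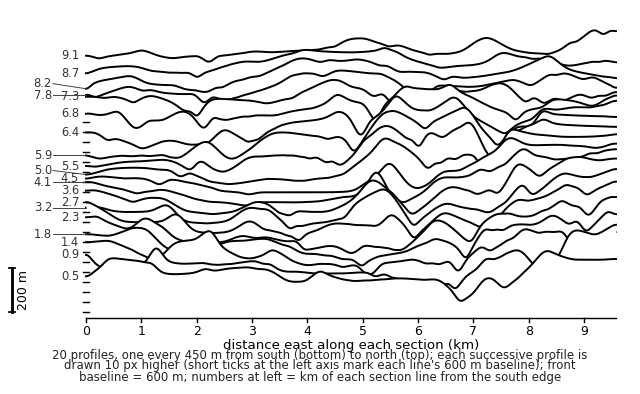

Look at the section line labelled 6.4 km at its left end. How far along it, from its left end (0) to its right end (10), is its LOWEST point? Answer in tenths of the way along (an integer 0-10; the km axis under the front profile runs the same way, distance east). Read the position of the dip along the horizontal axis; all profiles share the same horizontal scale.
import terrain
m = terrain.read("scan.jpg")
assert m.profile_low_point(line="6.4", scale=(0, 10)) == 1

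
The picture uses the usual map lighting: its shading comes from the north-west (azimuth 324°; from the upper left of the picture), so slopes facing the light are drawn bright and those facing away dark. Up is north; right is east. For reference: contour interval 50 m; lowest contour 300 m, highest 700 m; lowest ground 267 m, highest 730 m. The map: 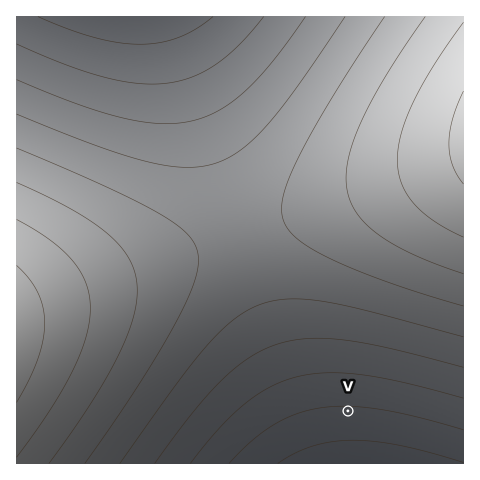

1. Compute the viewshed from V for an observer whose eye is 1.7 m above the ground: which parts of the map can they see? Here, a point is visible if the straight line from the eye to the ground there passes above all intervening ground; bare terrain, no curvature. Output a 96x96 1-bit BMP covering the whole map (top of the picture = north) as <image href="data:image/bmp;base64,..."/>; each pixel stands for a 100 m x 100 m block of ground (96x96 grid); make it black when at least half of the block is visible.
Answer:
<image width="96" height="96" href="data:image/bmp;base64,Qk2+BAAAAAAAAD4AAAAoAAAAYAAAAGAAAAABAAEAAAAAAIAEAAATCwAAEwsAAAIAAAAAAAAA////AAAAAAD//////////////////////////////////////////////////////////////////////////////////////////////////////////////////////////////////////////////////////////////////////////////////////////////////////////////////////////////////////////////////////////////////////////////////////////////////////////////////////////////////////////////////////////////////////////////////////////////////////////A////9/////////8Af///8f////////wAP///8H////////AAH///8A///////8AAD///8AP//////wAAB///8AB/////+AAAB///8AAP////wAAAA///8AAB///+AAAAAf//8AAAD//AAAAAAP//8AAAAAAAAAAAAH//8AAAAAAAAAAAAB//8AAAAAAAAAAAAA//8AAAAAAAAAAAAAP/8AAAAAAAAAAAAAH/8AAAAAAAAAAAAAA/8AAAAAAAAAAAAAAP8AAAAAAAAAAAAAAA8AAAAAAAAAAAAAAAAAAAAAAAAAAAAAAAAAAAAAAAAAAAAAAAAAAAAAAAAAAAAAAAAAAAAAAAAAAAAAAAAAAAAAAAAAAAAAAAAAAAAAAAAAAAAAAAAAAAAAAAAAAAAAAAAAAAAAAAAAAAAAAAAAAAAAAAAAAAAAAAAAAAAAAAAAAAAAAAAAAAAAAAAAAAAAAAAAAAAAAAAAAAAAAAAAAAAAAAAAAAAAAAAAAAAAAAAAAAAAAAAAAAAAAAAAAAAAAAAAAAAAAAAAAAAAAAAAAAAAAAAAAAAAAAAAAAAAAAAAAAAAAAAAAAAAAAAAAAAAAAAAAAAAAAAAAAAAAAAAAAAAAAAAAAAAAAAAAAAAAAAAAAAAAAAAAAAAAAAAAAAAAAAAAAAAAAAAAAAAAAAAAAAAAAAAAAAAAAAAAAAAAAAAAAAAAAAAAAAAAAAAAAAAAAAAAAAAAAAAAAAAAAAAAAAAAAAAAAAAAAAAAAAAAAAAAAAAAAAAAAAAAAAAAAAAAAAAAAAAAAAAAAAAAAAAAAAAAAAAAAAAAAAAAAAAAAAAAAAAAAAAAAAAAAAAAAAAAAAAAAAAAAAAAAAAAAAAAAAAAAAAAAAAAAAAAAAAAAAAAAAAAAAAAAAAAAAAAAAAAAAAAAAAAAAAAAAAAAAAAAAAAAAAAAAAAAAAAAAAAAAAAAAAAAAAAAAAAAAAAAAAAAAAAAAAAAAAAAAAAAAAAAAAAAAAAAAAAAAAAAAAAAAAAAAAAAAAAAAAAAAAAAAAAAAAAAAAAAAAAAAAAAAAAAAAAAAAAAAAAAAAAAAAAAAAAAAAAAAAAAAAAAAAAAAAAAAAAAAAAAAAAAAAAAAAAAAAAAAAAAAAAAA="/>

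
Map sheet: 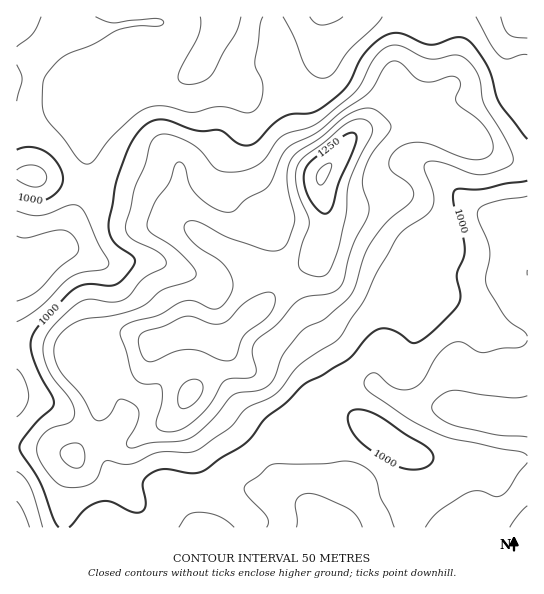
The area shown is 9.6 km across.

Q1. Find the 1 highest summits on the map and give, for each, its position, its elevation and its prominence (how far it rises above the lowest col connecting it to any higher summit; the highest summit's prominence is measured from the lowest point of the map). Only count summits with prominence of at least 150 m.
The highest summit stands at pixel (323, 174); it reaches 1306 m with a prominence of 453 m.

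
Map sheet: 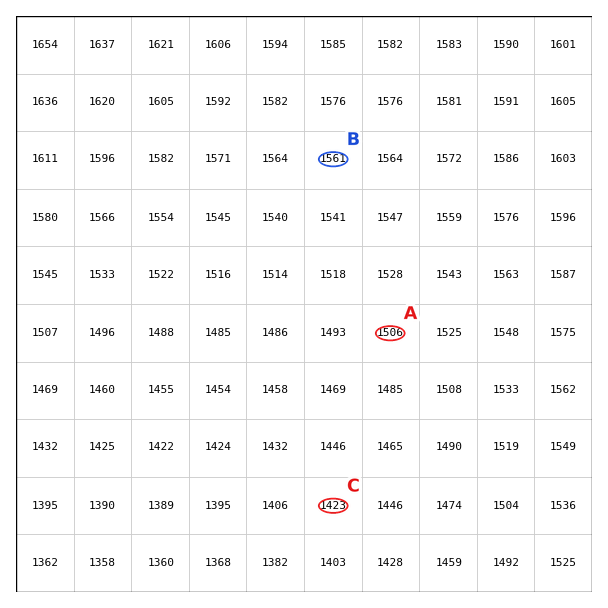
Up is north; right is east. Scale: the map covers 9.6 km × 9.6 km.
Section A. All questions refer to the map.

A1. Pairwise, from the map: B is above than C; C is below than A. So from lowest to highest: C A B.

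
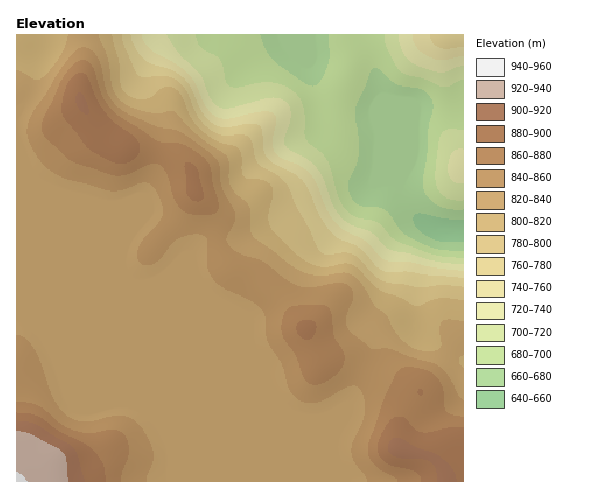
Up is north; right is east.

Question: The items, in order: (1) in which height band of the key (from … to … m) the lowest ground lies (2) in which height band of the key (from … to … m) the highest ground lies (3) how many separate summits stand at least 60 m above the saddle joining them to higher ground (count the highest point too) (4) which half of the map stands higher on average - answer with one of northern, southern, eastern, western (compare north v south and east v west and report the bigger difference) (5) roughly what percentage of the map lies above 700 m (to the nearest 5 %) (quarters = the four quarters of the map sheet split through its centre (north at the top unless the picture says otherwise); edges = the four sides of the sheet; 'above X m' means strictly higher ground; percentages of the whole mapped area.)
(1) Between 640 and 660 m: that is the band holding the lowest ground.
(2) The highest point is somewhere between 940 and 960 m.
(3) There are 3 summits with 60 m or more of prominence.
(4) Taken as a whole, the southern half is higher than the northern.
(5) Roughly 85 % of the ground is higher than 700 m.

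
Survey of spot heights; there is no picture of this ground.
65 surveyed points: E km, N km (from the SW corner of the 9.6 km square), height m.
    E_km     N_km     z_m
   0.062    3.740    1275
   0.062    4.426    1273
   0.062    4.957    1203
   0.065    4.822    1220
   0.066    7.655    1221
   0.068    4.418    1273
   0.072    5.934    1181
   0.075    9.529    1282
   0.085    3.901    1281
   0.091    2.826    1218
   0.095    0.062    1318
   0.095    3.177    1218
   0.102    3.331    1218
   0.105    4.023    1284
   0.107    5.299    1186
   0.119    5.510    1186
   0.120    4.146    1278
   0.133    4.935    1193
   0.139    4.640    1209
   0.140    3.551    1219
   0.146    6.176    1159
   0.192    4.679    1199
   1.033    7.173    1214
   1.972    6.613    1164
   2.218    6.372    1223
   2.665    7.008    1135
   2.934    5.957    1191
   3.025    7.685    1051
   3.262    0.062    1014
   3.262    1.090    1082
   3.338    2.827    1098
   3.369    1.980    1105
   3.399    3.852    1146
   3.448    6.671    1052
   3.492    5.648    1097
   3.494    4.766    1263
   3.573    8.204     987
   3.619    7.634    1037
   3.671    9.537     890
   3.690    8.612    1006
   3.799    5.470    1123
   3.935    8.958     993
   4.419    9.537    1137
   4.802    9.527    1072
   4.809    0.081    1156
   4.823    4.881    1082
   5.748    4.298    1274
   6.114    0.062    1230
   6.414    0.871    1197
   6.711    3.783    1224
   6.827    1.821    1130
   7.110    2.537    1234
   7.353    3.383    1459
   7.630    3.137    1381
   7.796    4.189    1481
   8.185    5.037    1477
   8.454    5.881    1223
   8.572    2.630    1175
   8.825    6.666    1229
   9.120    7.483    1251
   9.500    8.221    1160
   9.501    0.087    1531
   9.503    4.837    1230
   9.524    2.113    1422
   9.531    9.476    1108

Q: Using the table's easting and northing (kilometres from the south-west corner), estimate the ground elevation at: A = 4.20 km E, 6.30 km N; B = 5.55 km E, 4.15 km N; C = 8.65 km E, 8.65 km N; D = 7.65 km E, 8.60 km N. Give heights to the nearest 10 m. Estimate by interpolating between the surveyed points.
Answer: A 1040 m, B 1230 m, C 1270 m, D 1220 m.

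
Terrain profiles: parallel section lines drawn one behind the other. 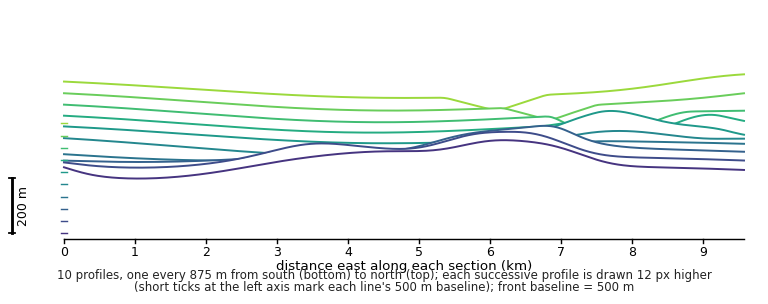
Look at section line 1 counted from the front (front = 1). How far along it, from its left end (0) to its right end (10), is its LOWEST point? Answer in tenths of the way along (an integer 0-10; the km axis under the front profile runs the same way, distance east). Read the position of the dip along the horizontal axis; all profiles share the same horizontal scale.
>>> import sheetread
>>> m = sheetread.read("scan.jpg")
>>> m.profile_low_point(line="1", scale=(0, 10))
1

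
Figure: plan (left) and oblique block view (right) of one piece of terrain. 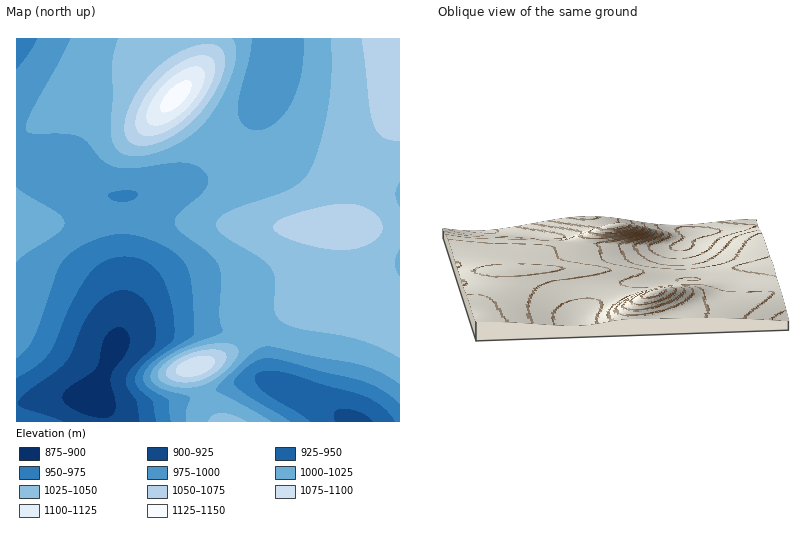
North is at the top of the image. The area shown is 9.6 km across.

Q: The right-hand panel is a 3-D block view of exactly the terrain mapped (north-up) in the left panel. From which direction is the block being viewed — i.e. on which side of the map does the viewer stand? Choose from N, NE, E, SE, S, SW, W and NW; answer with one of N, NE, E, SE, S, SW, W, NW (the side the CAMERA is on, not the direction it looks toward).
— N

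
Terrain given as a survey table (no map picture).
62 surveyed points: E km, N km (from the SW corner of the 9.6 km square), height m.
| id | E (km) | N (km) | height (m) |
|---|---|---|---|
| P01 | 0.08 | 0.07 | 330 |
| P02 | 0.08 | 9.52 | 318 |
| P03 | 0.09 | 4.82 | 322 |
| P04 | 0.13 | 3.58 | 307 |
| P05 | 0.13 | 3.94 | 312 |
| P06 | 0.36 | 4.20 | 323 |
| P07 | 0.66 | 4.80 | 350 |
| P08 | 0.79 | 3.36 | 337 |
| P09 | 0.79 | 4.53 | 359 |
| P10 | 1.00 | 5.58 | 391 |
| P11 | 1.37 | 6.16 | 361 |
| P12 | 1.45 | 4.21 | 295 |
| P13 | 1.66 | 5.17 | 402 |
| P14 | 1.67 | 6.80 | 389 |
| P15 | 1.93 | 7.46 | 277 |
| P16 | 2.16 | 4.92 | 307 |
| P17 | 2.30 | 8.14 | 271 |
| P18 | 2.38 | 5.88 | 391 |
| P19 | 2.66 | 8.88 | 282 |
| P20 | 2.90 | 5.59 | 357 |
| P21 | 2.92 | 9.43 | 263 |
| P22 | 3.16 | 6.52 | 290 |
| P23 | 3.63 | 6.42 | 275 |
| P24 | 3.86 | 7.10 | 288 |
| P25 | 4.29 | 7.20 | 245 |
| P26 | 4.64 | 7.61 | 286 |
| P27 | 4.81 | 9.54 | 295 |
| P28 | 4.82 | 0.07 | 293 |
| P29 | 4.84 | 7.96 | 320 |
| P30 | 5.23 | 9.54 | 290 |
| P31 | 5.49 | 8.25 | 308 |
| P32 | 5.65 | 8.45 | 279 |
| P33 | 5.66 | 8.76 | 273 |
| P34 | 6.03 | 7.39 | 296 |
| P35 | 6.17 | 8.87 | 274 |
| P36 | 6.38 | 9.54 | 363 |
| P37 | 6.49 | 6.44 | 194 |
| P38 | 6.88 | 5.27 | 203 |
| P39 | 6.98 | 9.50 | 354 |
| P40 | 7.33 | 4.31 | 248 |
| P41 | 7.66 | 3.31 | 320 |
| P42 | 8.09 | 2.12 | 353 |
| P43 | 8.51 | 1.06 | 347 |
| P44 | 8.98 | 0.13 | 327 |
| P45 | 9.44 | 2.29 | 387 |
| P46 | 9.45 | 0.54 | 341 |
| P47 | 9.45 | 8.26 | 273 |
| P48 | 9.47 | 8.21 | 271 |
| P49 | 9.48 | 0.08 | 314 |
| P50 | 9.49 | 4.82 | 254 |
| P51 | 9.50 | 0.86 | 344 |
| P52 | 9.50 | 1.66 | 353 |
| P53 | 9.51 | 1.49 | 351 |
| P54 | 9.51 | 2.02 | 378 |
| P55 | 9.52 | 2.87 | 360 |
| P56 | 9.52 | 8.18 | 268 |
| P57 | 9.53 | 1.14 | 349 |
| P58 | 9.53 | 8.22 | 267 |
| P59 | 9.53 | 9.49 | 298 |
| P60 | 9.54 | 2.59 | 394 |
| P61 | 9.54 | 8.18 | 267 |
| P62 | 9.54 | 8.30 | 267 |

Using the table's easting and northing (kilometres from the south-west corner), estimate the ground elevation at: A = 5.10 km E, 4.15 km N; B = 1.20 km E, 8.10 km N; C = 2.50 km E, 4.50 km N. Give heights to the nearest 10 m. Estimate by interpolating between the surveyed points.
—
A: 250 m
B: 310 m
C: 300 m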